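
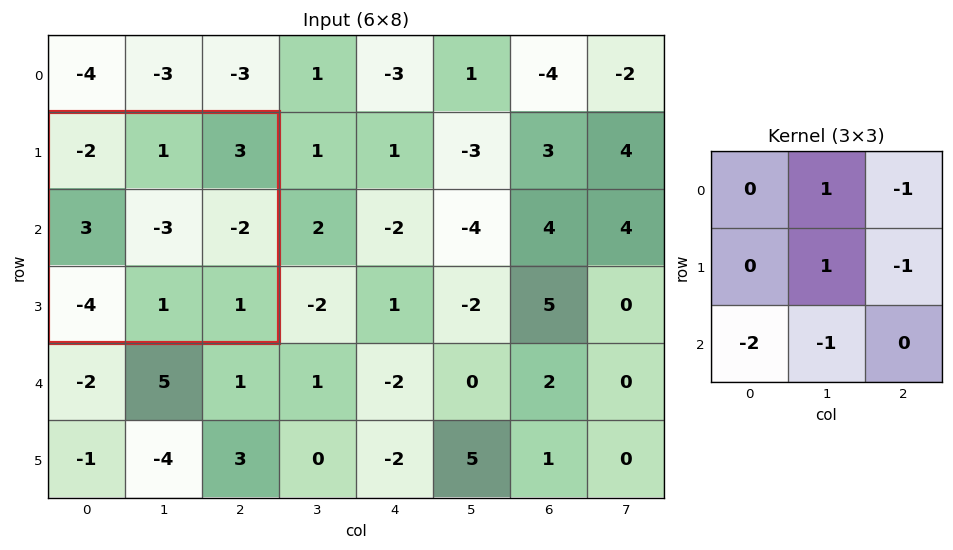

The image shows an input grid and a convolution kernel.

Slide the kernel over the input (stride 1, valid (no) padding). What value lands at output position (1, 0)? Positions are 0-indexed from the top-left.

The receptive field on the input at this output position is [-2 1 3 / 3 -3 -2 / -4 1 1]. Elementwise product with the kernel and sum: 1·1 + 3·-1 + -3·1 + -2·-1 + -4·-2 + 1·-1.

4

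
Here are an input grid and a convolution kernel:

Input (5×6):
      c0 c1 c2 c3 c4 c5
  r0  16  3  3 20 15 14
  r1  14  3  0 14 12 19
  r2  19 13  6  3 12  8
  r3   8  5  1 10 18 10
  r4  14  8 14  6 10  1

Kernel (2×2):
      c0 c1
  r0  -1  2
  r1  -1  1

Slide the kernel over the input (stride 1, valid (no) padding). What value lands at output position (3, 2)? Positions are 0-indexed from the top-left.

11

The receptive field on the input at this output position is [1 10 / 14 6]. Elementwise product with the kernel and sum: 1·-1 + 10·2 + 14·-1 + 6·1.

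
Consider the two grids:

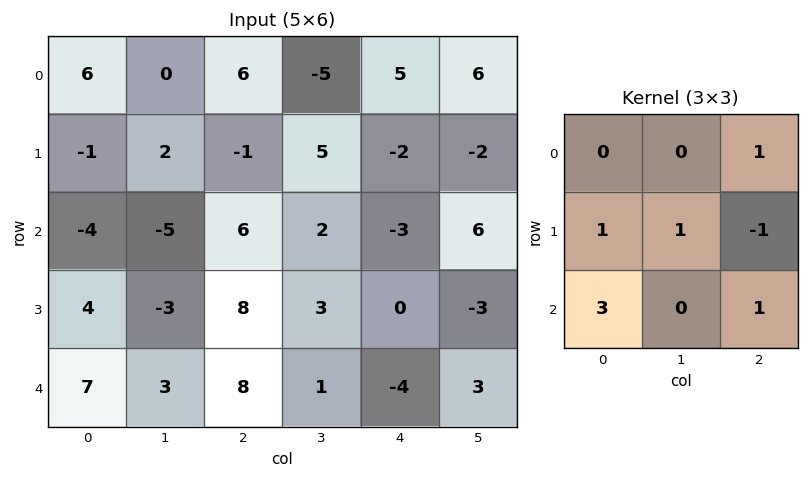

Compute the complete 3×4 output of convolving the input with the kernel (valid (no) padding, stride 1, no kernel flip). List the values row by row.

Output[0,0]: The receptive field on the input at this output position is [6 0 6 / -1 2 -1 / -4 -5 6]. Elementwise product with the kernel and sum: 6·1 + -1·1 + 2·1 + -1·-1 + -4·3 + 6·1.

2 -22 26 23
4 -2 33 -3
28 14 28 18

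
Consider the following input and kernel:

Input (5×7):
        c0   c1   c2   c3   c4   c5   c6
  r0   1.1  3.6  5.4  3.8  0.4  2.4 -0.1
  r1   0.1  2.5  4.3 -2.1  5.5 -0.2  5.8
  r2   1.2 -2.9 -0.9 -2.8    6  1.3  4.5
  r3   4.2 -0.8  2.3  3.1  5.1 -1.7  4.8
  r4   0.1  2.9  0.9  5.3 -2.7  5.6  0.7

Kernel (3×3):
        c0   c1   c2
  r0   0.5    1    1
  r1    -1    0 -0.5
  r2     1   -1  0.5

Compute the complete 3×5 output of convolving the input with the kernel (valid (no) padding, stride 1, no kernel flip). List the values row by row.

10.95 6.15 4.75 -1.25 1.05
12.25 6.2 5.2 3.55 9.3
-10.9 -1.25 -7.85 14.45 -6.65

Output[0,0]: The receptive field on the input at this output position is [1.1 3.6 5.4 / 0.1 2.5 4.3 / 1.2 -2.9 -0.9]. Elementwise product with the kernel and sum: 1.1·0.5 + 3.6·1 + 5.4·1 + 0.1·-1 + 4.3·-0.5 + 1.2·1 + -2.9·-1 + -0.9·0.5.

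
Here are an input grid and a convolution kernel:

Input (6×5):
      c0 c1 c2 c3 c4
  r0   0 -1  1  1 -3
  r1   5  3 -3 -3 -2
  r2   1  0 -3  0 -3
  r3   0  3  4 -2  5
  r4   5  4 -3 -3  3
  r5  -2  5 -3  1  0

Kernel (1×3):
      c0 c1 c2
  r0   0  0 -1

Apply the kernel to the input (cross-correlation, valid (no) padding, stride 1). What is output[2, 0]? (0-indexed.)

The receptive field on the input at this output position is [1 0 -3]. Elementwise product with the kernel and sum: -3·-1.

3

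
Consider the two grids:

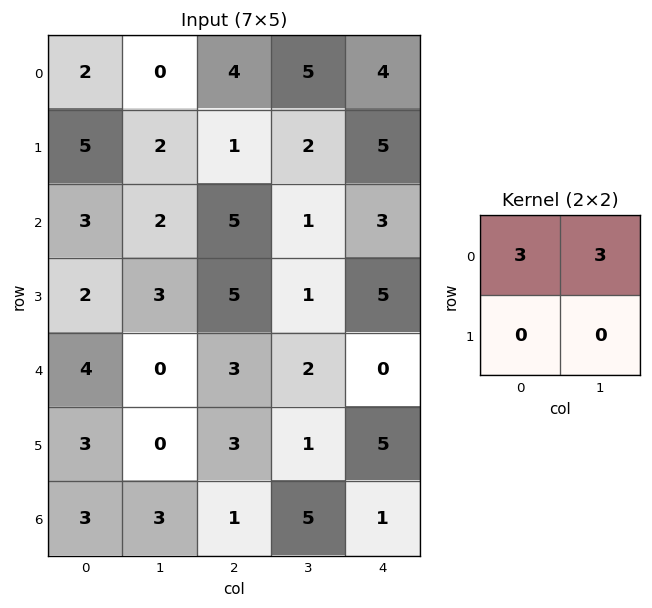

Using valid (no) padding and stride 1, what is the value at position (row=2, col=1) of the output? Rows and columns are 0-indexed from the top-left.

The receptive field on the input at this output position is [2 5 / 3 5]. Elementwise product with the kernel and sum: 2·3 + 5·3.

21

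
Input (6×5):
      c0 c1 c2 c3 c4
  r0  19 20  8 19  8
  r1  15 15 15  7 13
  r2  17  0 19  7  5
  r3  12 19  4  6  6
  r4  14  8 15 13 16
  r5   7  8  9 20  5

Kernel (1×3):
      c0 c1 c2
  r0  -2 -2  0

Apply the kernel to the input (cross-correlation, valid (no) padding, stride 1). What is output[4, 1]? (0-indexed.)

The receptive field on the input at this output position is [8 15 13]. Elementwise product with the kernel and sum: 8·-2 + 15·-2.

-46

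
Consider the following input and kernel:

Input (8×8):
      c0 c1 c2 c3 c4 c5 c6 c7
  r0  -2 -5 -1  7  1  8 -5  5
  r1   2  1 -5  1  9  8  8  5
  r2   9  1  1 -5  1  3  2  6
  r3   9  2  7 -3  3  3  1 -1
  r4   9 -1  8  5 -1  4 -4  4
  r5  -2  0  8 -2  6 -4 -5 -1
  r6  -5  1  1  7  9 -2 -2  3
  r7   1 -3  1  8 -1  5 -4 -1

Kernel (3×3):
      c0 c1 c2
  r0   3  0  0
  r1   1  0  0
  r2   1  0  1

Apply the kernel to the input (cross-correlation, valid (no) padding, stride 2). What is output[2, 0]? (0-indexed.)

21

The receptive field on the input at this output position is [9 -1 8 / -2 0 8 / -5 1 1]. Elementwise product with the kernel and sum: 9·3 + -2·1 + -5·1 + 1·1.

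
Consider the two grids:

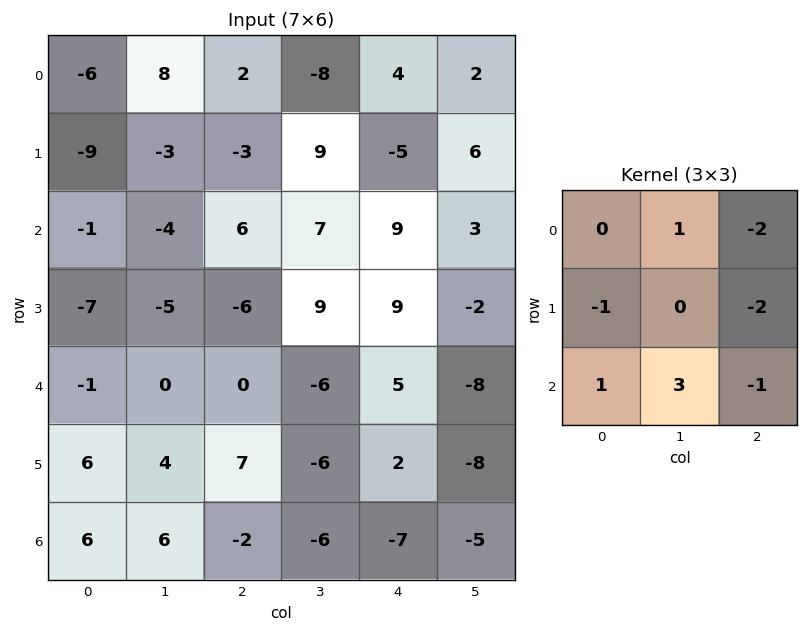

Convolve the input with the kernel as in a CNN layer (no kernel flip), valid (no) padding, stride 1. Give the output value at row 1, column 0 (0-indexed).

-24

The receptive field on the input at this output position is [-9 -3 -3 / -1 -4 6 / -7 -5 -6]. Elementwise product with the kernel and sum: -3·1 + -3·-2 + -1·-1 + 6·-2 + -7·1 + -5·3 + -6·-1.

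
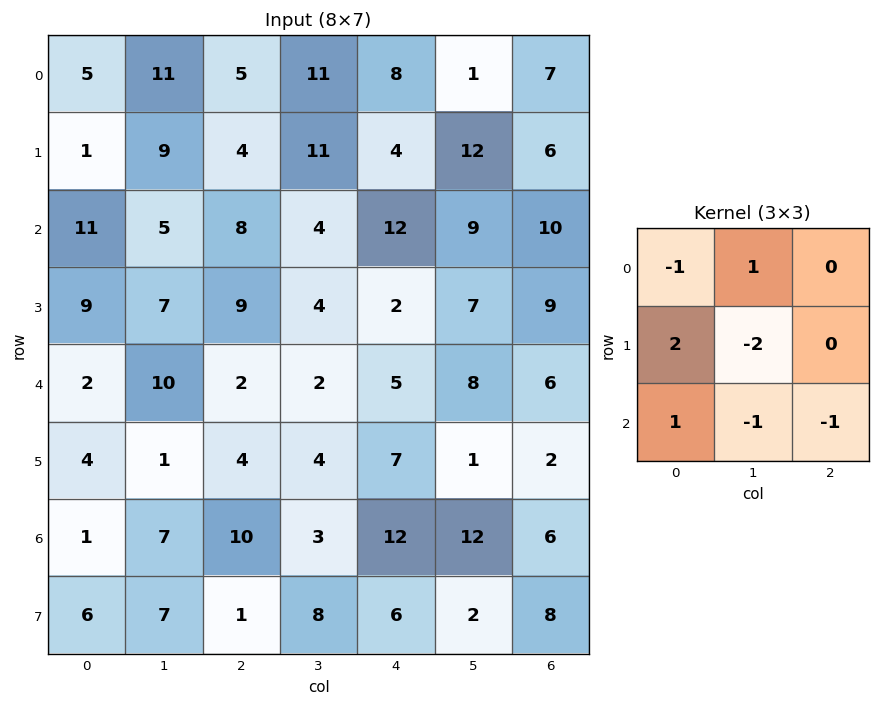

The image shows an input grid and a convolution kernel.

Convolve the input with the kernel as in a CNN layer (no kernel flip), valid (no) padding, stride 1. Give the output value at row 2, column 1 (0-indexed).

5

The receptive field on the input at this output position is [5 8 4 / 7 9 4 / 10 2 2]. Elementwise product with the kernel and sum: 5·-1 + 8·1 + 7·2 + 9·-2 + 10·1 + 2·-1 + 2·-1.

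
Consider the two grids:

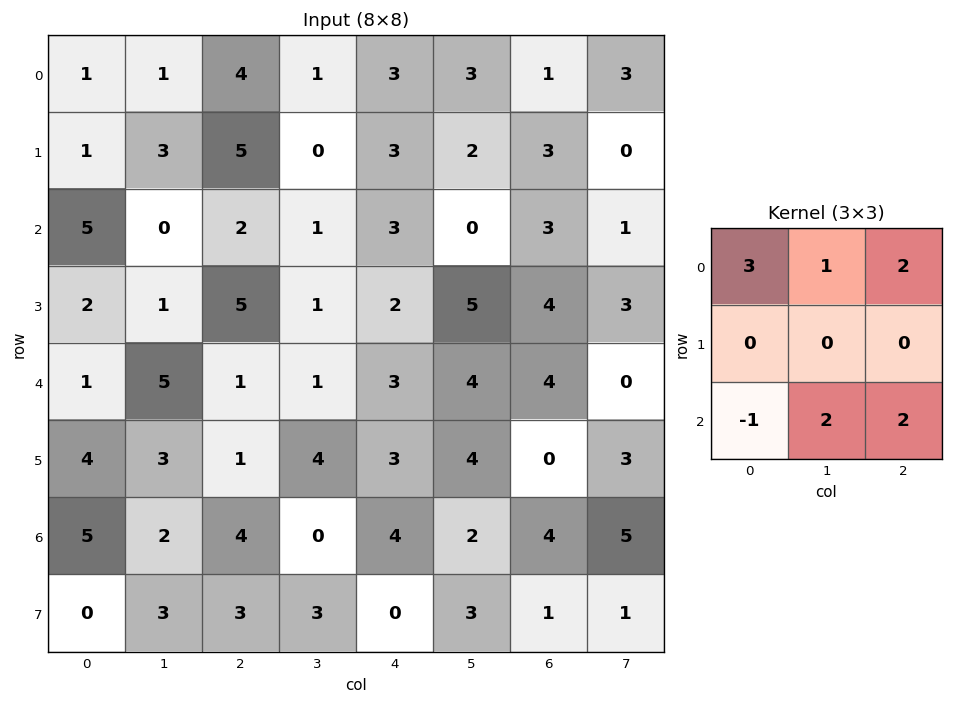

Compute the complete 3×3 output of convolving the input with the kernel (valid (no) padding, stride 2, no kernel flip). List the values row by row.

11 25 17
30 20 28
17 14 29

Output[0,0]: The receptive field on the input at this output position is [1 1 4 / 1 3 5 / 5 0 2]. Elementwise product with the kernel and sum: 1·3 + 1·1 + 4·2 + 5·-1 + 0·2 + 2·2.
Output[0,1]: The receptive field on the input at this output position is [4 1 3 / 5 0 3 / 2 1 3]. Elementwise product with the kernel and sum: 4·3 + 1·1 + 3·2 + 2·-1 + 1·2 + 3·2.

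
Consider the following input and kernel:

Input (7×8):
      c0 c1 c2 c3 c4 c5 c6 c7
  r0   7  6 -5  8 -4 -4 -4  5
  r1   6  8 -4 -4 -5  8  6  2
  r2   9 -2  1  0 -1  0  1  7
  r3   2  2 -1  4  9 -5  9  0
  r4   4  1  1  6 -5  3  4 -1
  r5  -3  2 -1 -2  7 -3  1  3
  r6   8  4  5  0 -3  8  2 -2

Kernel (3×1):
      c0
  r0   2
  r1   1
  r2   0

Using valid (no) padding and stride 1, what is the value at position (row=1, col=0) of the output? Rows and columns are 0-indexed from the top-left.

The receptive field on the input at this output position is [6 / 9 / 2]. Elementwise product with the kernel and sum: 6·2 + 9·1.

21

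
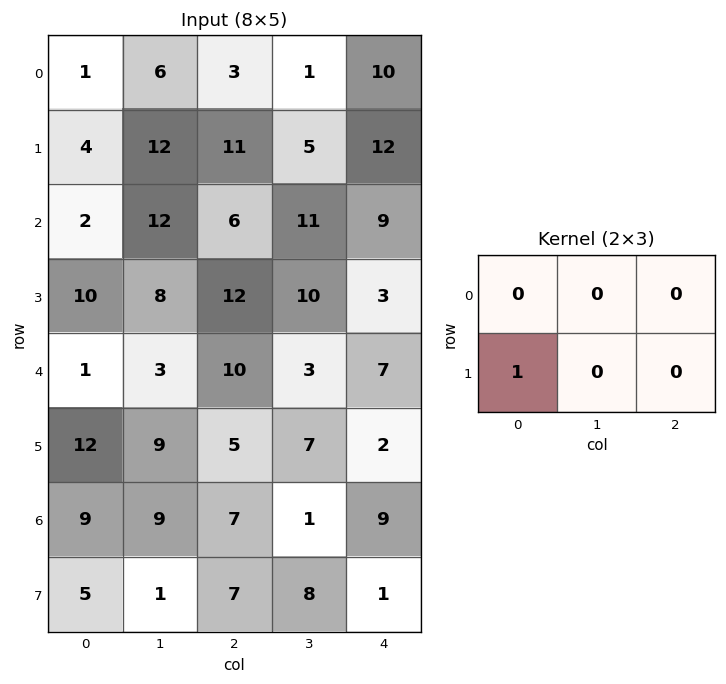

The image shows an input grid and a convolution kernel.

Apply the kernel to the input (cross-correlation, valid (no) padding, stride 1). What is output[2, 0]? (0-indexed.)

10

The receptive field on the input at this output position is [2 12 6 / 10 8 12]. Elementwise product with the kernel and sum: 10·1.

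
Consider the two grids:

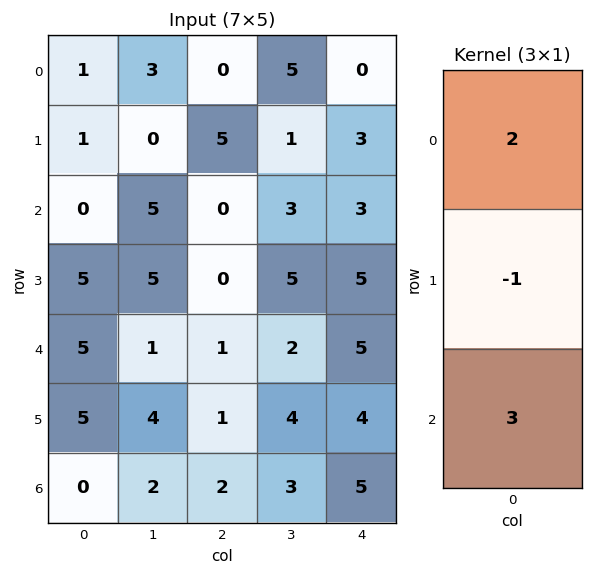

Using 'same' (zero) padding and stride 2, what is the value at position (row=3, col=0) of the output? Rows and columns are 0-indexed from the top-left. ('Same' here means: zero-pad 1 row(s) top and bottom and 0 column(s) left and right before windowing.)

The receptive field on the zero-padded input at this output position is [5 / 0 / 0]. Elementwise product with the kernel and sum: 5·2 + 0·-1 + 0·3.

10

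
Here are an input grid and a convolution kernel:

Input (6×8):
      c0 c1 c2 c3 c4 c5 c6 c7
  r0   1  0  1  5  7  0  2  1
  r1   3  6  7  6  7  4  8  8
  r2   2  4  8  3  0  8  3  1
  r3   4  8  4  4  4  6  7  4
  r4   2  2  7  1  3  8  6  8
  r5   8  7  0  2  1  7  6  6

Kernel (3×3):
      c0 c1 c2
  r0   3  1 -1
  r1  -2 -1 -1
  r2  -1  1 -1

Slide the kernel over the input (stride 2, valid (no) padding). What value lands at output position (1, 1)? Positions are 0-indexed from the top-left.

The receptive field on the input at this output position is [8 3 0 / 4 4 4 / 7 1 3]. Elementwise product with the kernel and sum: 8·3 + 3·1 + 0·-1 + 4·-2 + 4·-1 + 4·-1 + 7·-1 + 1·1 + 3·-1.

2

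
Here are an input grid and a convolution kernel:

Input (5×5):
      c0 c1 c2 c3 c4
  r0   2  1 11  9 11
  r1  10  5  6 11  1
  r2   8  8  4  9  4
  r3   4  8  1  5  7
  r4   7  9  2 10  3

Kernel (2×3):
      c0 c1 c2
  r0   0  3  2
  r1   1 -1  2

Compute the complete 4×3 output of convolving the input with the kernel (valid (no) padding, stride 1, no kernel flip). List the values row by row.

42 72 46
35 62 38
30 47 45
28 40 27

Output[0,0]: The receptive field on the input at this output position is [2 1 11 / 10 5 6]. Elementwise product with the kernel and sum: 1·3 + 11·2 + 10·1 + 5·-1 + 6·2.
Output[0,1]: The receptive field on the input at this output position is [1 11 9 / 5 6 11]. Elementwise product with the kernel and sum: 11·3 + 9·2 + 5·1 + 6·-1 + 11·2.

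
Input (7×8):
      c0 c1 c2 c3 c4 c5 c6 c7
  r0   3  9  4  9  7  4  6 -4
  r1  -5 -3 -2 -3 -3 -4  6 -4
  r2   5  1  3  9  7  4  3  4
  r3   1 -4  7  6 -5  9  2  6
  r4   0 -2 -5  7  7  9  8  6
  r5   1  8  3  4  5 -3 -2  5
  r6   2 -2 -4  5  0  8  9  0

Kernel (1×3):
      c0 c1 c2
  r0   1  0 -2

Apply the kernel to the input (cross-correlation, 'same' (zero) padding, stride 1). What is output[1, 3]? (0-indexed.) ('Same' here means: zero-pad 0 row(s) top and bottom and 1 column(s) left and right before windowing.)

4

The receptive field on the zero-padded input at this output position is [-2 -3 -3]. Elementwise product with the kernel and sum: -2·1 + -3·-2.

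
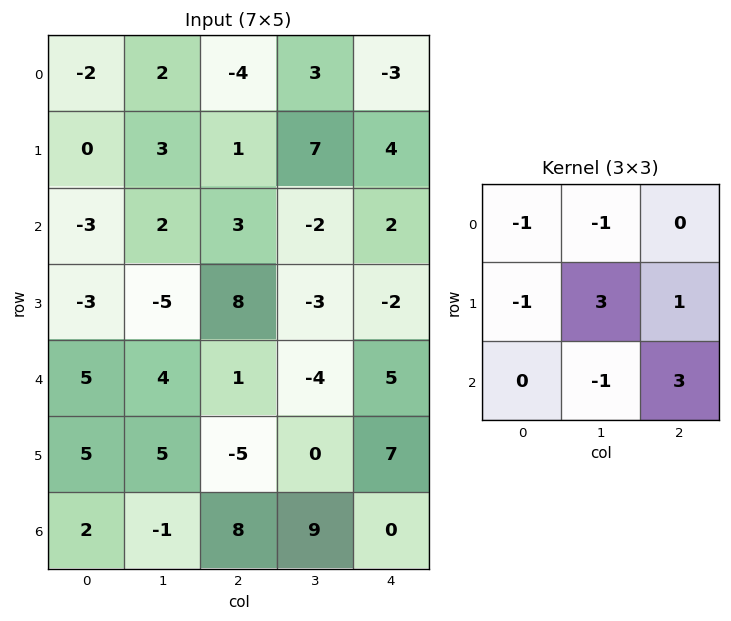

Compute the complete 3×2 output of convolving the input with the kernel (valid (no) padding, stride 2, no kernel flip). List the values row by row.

17 33
-4 -1
21 6

Output[0,0]: The receptive field on the input at this output position is [-2 2 -4 / 0 3 1 / -3 2 3]. Elementwise product with the kernel and sum: -2·-1 + 2·-1 + 0·-1 + 3·3 + 1·1 + 2·-1 + 3·3.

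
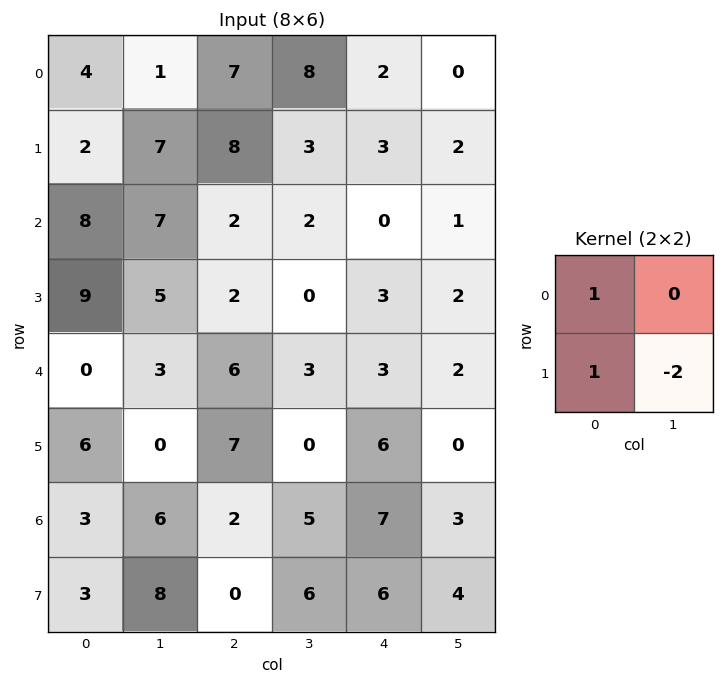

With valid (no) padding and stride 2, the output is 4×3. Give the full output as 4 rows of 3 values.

-8 9 1
7 4 -1
6 13 9
-10 -10 5

Output[0,0]: The receptive field on the input at this output position is [4 1 / 2 7]. Elementwise product with the kernel and sum: 4·1 + 2·1 + 7·-2.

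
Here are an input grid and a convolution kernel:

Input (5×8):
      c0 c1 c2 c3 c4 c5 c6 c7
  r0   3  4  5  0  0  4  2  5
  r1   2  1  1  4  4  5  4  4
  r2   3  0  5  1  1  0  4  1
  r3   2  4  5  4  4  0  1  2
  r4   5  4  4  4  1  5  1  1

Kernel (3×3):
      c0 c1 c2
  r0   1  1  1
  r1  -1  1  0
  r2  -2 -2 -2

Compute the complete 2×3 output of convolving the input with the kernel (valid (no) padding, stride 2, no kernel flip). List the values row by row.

Output[0,0]: The receptive field on the input at this output position is [3 4 5 / 2 1 1 / 3 0 5]. Elementwise product with the kernel and sum: 3·1 + 4·1 + 5·1 + 2·-1 + 1·1 + 3·-2 + 0·-2 + 5·-2.

-5 -6 -3
-16 -12 -13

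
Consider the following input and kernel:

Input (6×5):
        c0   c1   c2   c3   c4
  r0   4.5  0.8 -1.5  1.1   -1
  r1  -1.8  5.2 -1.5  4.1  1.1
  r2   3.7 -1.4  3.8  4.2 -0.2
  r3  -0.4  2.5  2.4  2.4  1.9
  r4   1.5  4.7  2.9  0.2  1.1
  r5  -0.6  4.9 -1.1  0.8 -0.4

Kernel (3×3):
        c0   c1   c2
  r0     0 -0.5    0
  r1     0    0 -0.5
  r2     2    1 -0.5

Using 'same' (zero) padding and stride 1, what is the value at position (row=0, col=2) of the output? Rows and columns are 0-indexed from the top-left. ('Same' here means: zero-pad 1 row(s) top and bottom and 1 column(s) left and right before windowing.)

6.3

The receptive field on the zero-padded input at this output position is [0 0 0 / 0.8 -1.5 1.1 / 5.2 -1.5 4.1]. Elementwise product with the kernel and sum: 0·-0.5 + 1.1·-0.5 + 5.2·2 + -1.5·1 + 4.1·-0.5.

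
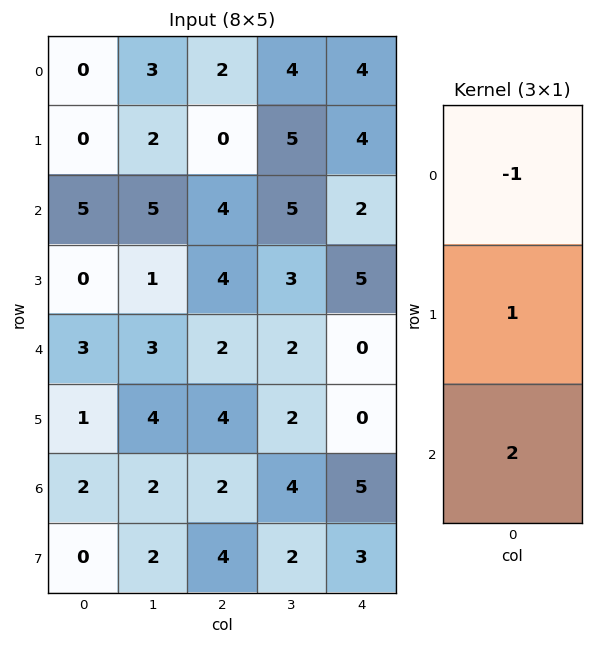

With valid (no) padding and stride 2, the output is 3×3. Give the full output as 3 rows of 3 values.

10 6 4
1 4 3
2 6 10

Output[0,0]: The receptive field on the input at this output position is [0 / 0 / 5]. Elementwise product with the kernel and sum: 0·-1 + 0·1 + 5·2.
Output[0,1]: The receptive field on the input at this output position is [2 / 0 / 4]. Elementwise product with the kernel and sum: 2·-1 + 0·1 + 4·2.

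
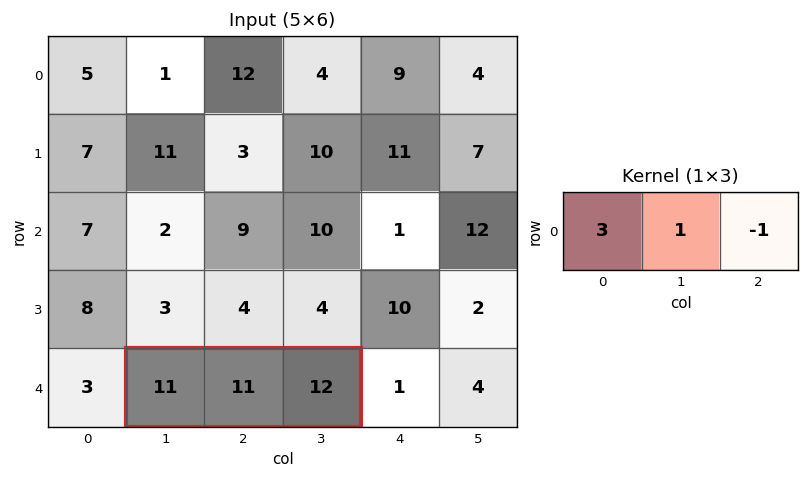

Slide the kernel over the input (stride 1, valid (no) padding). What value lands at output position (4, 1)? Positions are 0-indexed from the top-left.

32

The receptive field on the input at this output position is [11 11 12]. Elementwise product with the kernel and sum: 11·3 + 11·1 + 12·-1.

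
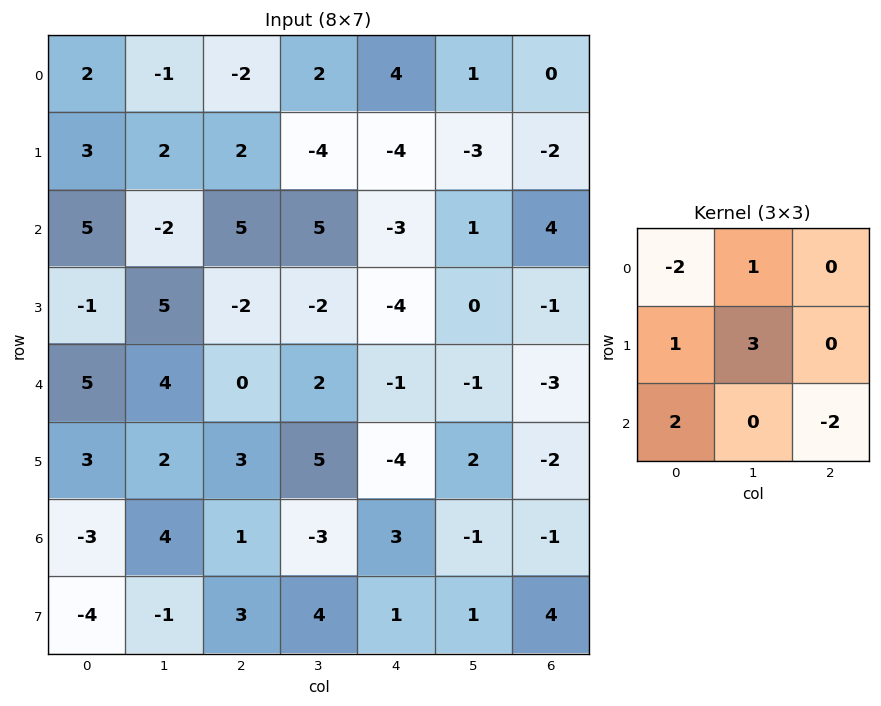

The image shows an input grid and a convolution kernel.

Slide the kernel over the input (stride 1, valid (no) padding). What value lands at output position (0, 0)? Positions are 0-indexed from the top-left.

The receptive field on the input at this output position is [2 -1 -2 / 3 2 2 / 5 -2 5]. Elementwise product with the kernel and sum: 2·-2 + -1·1 + 3·1 + 2·3 + 5·2 + 5·-2.

4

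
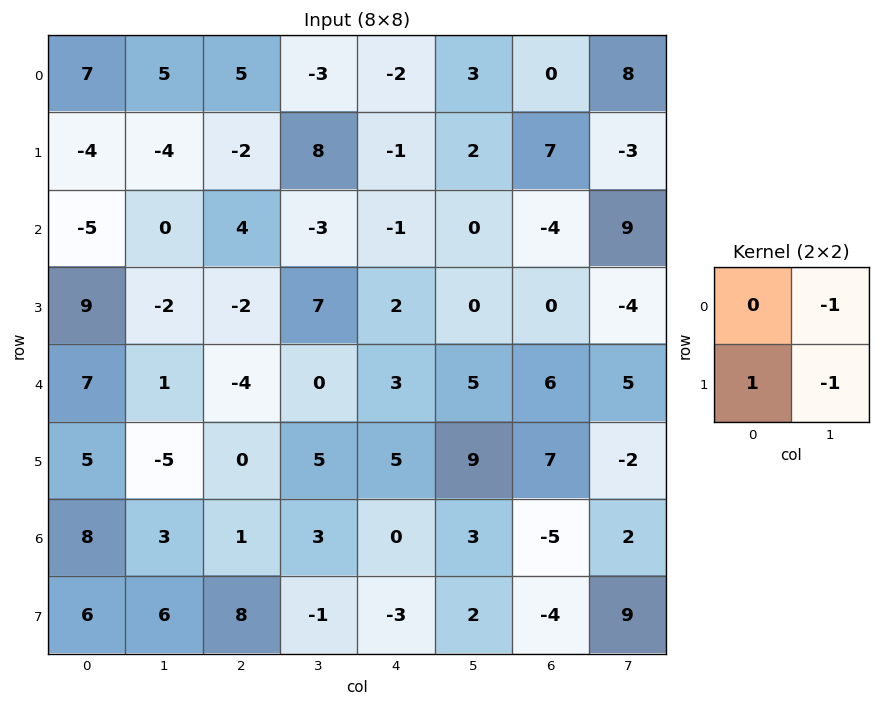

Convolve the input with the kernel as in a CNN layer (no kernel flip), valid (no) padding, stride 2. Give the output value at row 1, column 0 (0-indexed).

The receptive field on the input at this output position is [-5 0 / 9 -2]. Elementwise product with the kernel and sum: 0·-1 + 9·1 + -2·-1.

11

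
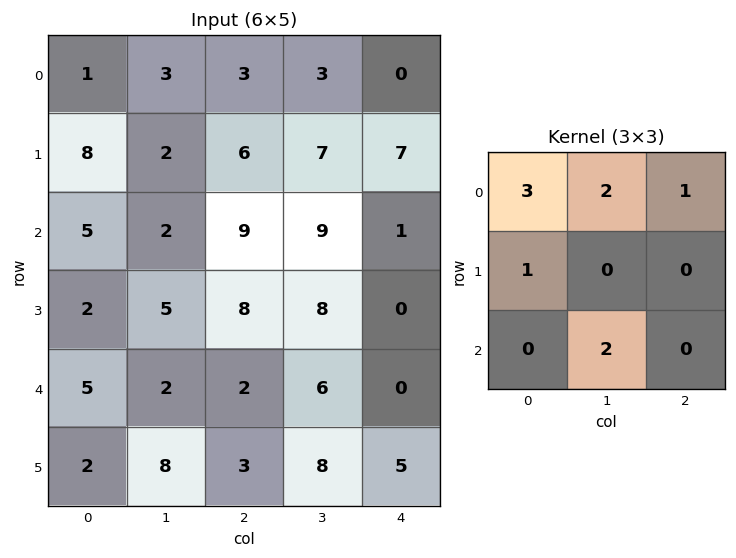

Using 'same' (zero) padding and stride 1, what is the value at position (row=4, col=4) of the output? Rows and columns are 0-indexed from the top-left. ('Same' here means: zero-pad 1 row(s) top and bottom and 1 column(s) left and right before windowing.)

40

The receptive field on the zero-padded input at this output position is [8 0 0 / 6 0 0 / 8 5 0]. Elementwise product with the kernel and sum: 8·3 + 0·2 + 0·1 + 6·1 + 5·2.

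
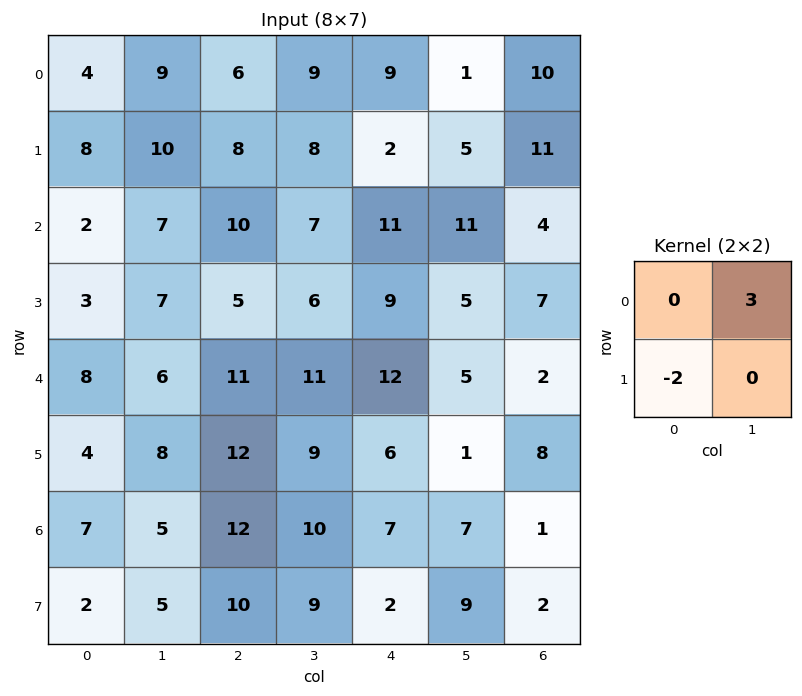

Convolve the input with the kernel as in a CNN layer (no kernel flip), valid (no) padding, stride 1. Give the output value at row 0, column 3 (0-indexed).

11

The receptive field on the input at this output position is [9 9 / 8 2]. Elementwise product with the kernel and sum: 9·3 + 8·-2.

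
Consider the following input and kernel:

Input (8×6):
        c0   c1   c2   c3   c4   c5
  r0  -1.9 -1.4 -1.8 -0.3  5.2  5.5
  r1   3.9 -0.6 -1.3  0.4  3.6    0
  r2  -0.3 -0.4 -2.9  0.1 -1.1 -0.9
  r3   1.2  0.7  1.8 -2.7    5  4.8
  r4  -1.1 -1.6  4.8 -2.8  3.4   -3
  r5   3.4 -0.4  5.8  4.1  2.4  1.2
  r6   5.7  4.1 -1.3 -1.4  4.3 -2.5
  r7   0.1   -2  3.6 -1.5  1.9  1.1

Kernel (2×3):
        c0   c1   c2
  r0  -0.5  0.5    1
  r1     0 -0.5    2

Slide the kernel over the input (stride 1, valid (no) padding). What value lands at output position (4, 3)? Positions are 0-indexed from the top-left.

The receptive field on the input at this output position is [-2.8 3.4 -3 / 4.1 2.4 1.2]. Elementwise product with the kernel and sum: -2.8·-0.5 + 3.4·0.5 + -3·1 + 2.4·-0.5 + 1.2·2.

1.3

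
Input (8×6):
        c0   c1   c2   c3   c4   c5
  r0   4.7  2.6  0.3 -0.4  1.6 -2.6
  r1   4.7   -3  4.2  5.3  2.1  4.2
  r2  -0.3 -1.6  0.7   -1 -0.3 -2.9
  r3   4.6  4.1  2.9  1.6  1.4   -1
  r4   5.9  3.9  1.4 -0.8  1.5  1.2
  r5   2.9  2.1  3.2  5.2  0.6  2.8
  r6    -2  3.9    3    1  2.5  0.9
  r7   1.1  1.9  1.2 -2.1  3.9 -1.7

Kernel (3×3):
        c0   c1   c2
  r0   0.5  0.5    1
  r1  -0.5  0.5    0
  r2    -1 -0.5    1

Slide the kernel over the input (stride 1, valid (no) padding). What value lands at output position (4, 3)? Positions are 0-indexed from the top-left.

-2.1

The receptive field on the input at this output position is [-0.8 1.5 1.2 / 5.2 0.6 2.8 / 1 2.5 0.9]. Elementwise product with the kernel and sum: -0.8·0.5 + 1.5·0.5 + 1.2·1 + 5.2·-0.5 + 0.6·0.5 + 1·-1 + 2.5·-0.5 + 0.9·1.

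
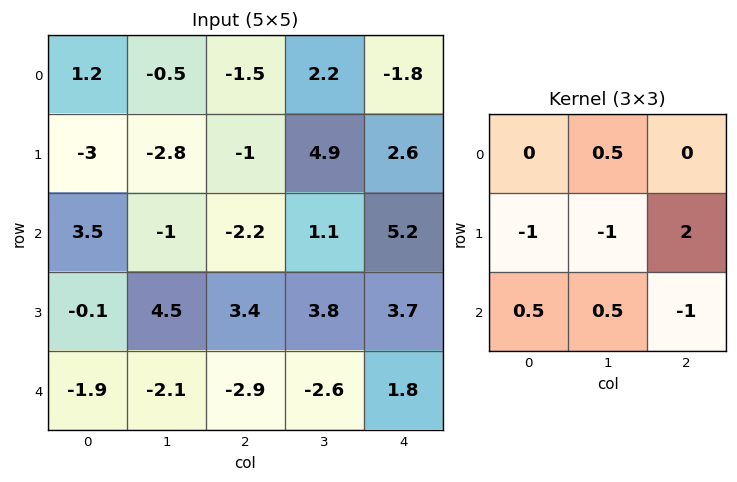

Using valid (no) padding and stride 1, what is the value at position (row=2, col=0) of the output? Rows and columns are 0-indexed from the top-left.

2.8

The receptive field on the input at this output position is [3.5 -1 -2.2 / -0.1 4.5 3.4 / -1.9 -2.1 -2.9]. Elementwise product with the kernel and sum: -1·0.5 + -0.1·-1 + 4.5·-1 + 3.4·2 + -1.9·0.5 + -2.1·0.5 + -2.9·-1.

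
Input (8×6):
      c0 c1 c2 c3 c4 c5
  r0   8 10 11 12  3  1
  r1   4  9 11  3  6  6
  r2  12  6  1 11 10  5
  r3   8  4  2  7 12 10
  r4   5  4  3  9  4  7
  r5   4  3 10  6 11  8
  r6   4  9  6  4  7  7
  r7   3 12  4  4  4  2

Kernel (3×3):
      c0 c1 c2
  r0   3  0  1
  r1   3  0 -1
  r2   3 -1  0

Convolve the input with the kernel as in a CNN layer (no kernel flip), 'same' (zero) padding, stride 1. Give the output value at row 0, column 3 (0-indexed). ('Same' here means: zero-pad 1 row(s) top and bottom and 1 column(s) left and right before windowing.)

60

The receptive field on the zero-padded input at this output position is [0 0 0 / 11 12 3 / 11 3 6]. Elementwise product with the kernel and sum: 0·3 + 0·1 + 11·3 + 3·-1 + 11·3 + 3·-1.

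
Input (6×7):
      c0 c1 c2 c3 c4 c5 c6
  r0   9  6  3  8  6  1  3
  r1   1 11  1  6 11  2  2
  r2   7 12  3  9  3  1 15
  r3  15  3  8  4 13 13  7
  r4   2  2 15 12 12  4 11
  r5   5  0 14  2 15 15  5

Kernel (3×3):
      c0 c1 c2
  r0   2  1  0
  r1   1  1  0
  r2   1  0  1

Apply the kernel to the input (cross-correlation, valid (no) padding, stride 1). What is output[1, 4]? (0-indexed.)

The receptive field on the input at this output position is [11 2 2 / 3 1 15 / 13 13 7]. Elementwise product with the kernel and sum: 11·2 + 2·1 + 3·1 + 1·1 + 13·1 + 7·1.

48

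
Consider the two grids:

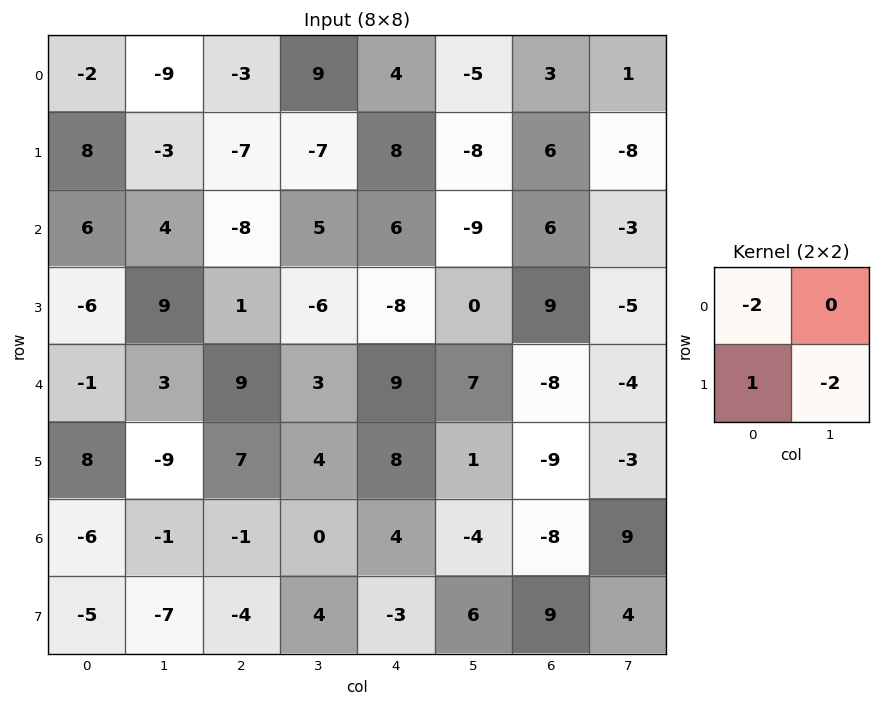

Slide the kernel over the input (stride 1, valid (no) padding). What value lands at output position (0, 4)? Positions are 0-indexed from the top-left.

The receptive field on the input at this output position is [4 -5 / 8 -8]. Elementwise product with the kernel and sum: 4·-2 + 8·1 + -8·-2.

16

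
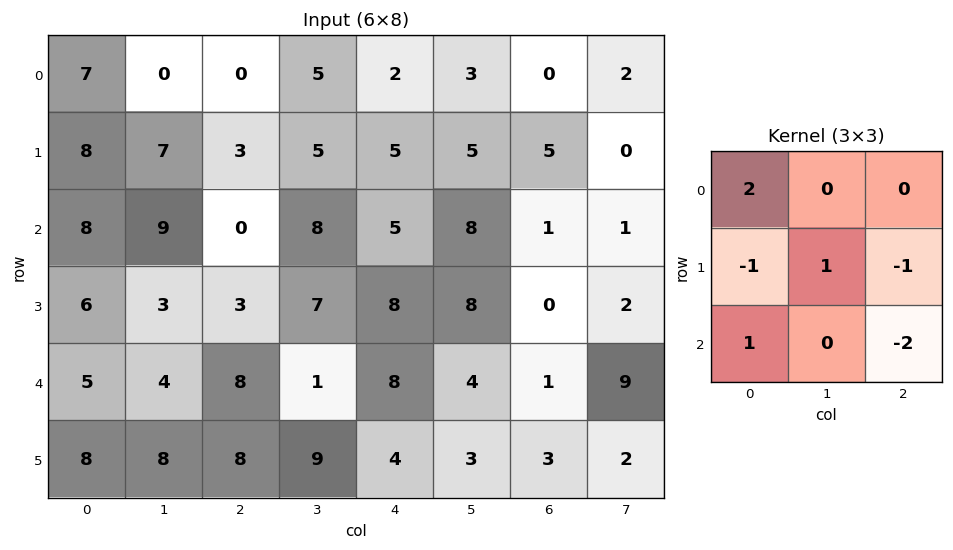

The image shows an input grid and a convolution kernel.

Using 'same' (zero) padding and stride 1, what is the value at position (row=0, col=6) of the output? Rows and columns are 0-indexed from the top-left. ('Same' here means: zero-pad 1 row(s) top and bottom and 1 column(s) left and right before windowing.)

0

The receptive field on the zero-padded input at this output position is [0 0 0 / 3 0 2 / 5 5 0]. Elementwise product with the kernel and sum: 0·2 + 3·-1 + 0·1 + 2·-1 + 5·1 + 0·-2.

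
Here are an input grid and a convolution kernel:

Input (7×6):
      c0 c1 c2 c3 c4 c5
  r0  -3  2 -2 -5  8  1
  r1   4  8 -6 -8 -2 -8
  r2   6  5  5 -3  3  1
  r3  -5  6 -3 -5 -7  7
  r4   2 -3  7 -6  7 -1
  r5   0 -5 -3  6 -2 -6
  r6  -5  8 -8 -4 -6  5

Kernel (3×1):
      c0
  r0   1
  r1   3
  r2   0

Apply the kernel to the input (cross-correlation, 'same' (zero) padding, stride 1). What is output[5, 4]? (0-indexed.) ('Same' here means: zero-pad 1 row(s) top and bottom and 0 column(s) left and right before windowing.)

1

The receptive field on the zero-padded input at this output position is [7 / -2 / -6]. Elementwise product with the kernel and sum: 7·1 + -2·3.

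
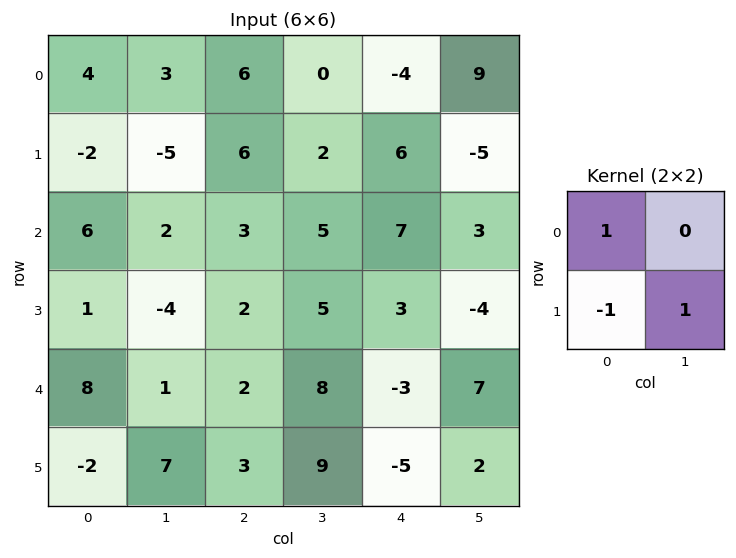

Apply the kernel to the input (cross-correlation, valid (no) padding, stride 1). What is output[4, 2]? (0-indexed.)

8

The receptive field on the input at this output position is [2 8 / 3 9]. Elementwise product with the kernel and sum: 2·1 + 3·-1 + 9·1.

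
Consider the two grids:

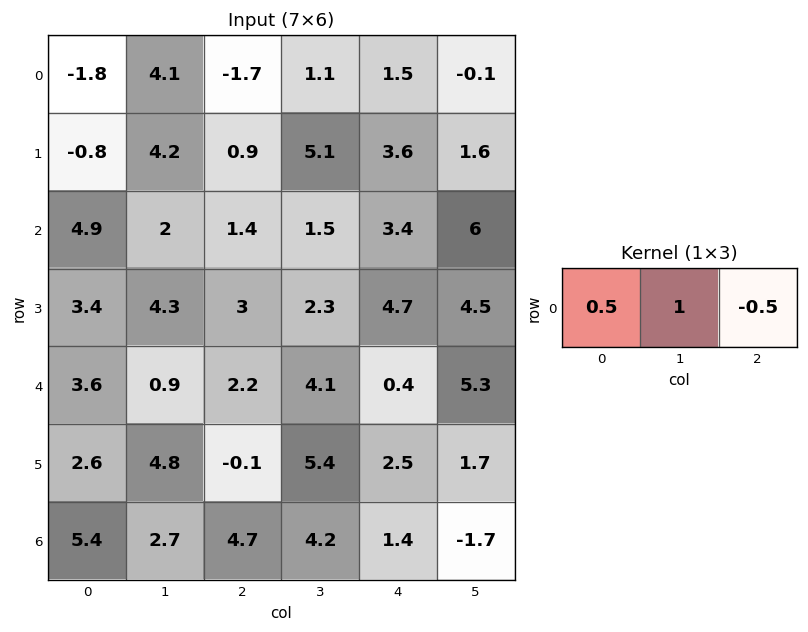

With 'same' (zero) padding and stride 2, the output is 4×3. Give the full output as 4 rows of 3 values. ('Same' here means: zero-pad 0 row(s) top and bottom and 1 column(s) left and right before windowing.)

Output[0,0]: The receptive field on the zero-padded input at this output position is [0 -1.8 4.1]. Elementwise product with the kernel and sum: 0·0.5 + -1.8·1 + 4.1·-0.5.
Output[0,1]: The receptive field on the zero-padded input at this output position is [4.1 -1.7 1.1]. Elementwise product with the kernel and sum: 4.1·0.5 + -1.7·1 + 1.1·-0.5.

-3.85 -0.2 2.1
3.9 1.65 1.15
3.15 0.6 -0.2
4.05 3.95 4.35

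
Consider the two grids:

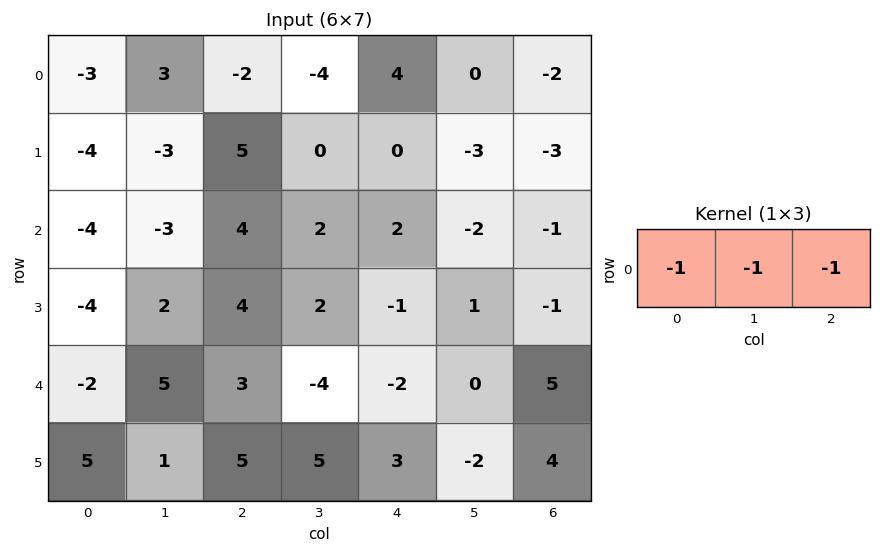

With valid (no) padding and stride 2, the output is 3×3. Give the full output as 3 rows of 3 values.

Output[0,0]: The receptive field on the input at this output position is [-3 3 -2]. Elementwise product with the kernel and sum: -3·-1 + 3·-1 + -2·-1.
Output[0,1]: The receptive field on the input at this output position is [-2 -4 4]. Elementwise product with the kernel and sum: -2·-1 + -4·-1 + 4·-1.

2 2 -2
3 -8 1
-6 3 -3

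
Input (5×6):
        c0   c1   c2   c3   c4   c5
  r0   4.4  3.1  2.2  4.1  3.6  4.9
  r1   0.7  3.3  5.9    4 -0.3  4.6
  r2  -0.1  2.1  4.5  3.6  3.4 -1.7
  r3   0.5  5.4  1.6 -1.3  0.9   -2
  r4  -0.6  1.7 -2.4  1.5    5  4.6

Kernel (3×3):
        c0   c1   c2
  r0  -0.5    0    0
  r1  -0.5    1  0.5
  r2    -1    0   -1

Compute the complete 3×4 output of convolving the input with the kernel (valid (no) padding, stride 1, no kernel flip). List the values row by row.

Output[0,0]: The receptive field on the input at this output position is [4.4 3.1 2.2 / 0.7 3.3 5.9 / -0.1 2.1 4.5]. Elementwise product with the kernel and sum: 4.4·-0.5 + 0.7·-0.5 + 3.3·1 + 5.9·0.5 + -0.1·-1 + 4.5·-1.
Output[0,1]: The receptive field on the input at this output position is [3.1 2.2 4.1 / 3.3 5.9 4 / 2.1 4.5 3.6]. Elementwise product with the kernel and sum: 3.1·-0.5 + 3.3·-0.5 + 5.9·1 + 4·0.5 + 2.1·-1 + 3.6·-1.

-0.7 -1 -8.1 -3.95
1.95 -0.5 -2.4 2.05
9 -6 -6.5 -7.35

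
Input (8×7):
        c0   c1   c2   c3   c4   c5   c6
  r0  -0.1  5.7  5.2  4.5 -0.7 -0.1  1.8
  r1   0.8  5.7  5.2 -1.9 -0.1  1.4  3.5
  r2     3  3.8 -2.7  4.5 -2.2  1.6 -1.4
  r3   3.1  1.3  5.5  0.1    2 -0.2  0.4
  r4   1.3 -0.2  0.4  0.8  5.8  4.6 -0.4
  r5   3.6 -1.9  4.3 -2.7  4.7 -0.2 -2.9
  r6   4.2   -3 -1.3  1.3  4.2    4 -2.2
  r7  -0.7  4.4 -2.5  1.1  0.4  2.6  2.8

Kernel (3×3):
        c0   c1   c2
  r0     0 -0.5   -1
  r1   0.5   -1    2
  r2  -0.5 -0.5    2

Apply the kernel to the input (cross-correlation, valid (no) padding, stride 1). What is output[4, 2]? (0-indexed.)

The receptive field on the input at this output position is [0.4 0.8 5.8 / 4.3 -2.7 4.7 / -1.3 1.3 4.2]. Elementwise product with the kernel and sum: 0.8·-0.5 + 5.8·-1 + 4.3·0.5 + -2.7·-1 + 4.7·2 + -1.3·-0.5 + 1.3·-0.5 + 4.2·2.

16.45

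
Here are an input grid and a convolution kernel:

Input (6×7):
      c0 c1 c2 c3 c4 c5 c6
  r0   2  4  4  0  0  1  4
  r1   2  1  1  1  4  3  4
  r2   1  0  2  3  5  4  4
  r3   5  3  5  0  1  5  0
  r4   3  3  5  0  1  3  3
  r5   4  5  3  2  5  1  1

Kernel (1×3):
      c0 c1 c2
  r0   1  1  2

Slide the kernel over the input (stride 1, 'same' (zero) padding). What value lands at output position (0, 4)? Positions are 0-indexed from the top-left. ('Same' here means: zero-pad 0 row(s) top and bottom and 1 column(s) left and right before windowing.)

2

The receptive field on the zero-padded input at this output position is [0 0 1]. Elementwise product with the kernel and sum: 0·1 + 0·1 + 1·2.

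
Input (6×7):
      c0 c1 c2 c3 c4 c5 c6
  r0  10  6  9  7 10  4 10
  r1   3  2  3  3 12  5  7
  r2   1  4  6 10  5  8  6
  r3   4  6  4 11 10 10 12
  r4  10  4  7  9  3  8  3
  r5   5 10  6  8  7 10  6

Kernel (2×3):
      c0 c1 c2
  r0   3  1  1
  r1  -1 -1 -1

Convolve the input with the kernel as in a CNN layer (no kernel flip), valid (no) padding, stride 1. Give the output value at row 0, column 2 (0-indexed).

The receptive field on the input at this output position is [9 7 10 / 3 3 12]. Elementwise product with the kernel and sum: 9·3 + 7·1 + 10·1 + 3·-1 + 3·-1 + 12·-1.

26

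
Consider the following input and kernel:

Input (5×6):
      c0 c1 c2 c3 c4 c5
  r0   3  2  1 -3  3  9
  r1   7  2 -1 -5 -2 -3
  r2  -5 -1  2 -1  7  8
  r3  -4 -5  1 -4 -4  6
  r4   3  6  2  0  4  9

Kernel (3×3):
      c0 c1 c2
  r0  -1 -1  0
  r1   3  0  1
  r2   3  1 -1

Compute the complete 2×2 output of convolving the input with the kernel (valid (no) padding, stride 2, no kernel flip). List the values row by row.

Output[0,0]: The receptive field on the input at this output position is [3 2 1 / 7 2 -1 / -5 -1 2]. Elementwise product with the kernel and sum: 3·-1 + 2·-1 + 7·3 + -1·1 + -5·3 + -1·1 + 2·-1.
Output[0,1]: The receptive field on the input at this output position is [1 -3 3 / -1 -5 -2 / 2 -1 7]. Elementwise product with the kernel and sum: 1·-1 + -3·-1 + -1·3 + -2·1 + 2·3 + -1·1 + 7·-1.

-3 -5
8 0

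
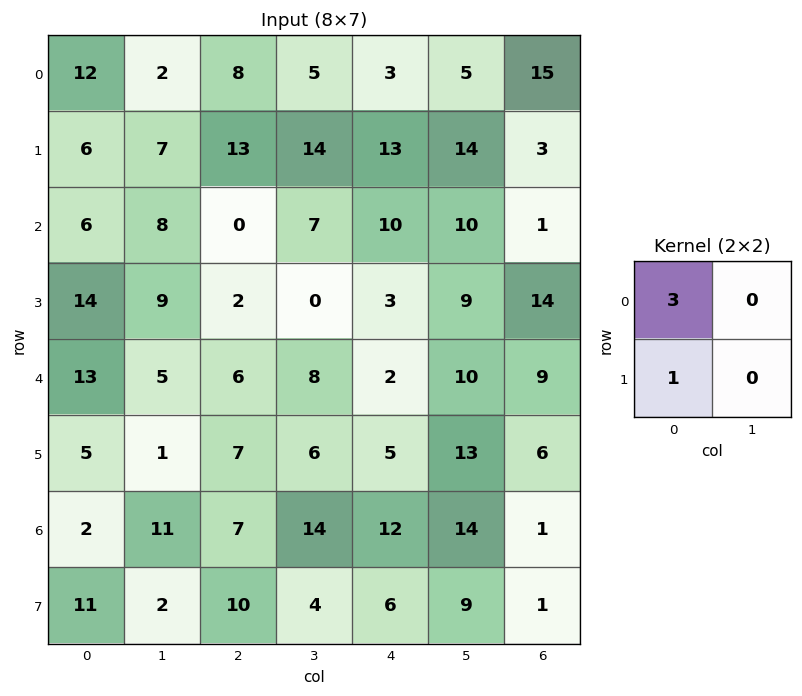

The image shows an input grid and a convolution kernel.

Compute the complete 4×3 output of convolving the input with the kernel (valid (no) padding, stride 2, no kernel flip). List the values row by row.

Output[0,0]: The receptive field on the input at this output position is [12 2 / 6 7]. Elementwise product with the kernel and sum: 12·3 + 6·1.

42 37 22
32 2 33
44 25 11
17 31 42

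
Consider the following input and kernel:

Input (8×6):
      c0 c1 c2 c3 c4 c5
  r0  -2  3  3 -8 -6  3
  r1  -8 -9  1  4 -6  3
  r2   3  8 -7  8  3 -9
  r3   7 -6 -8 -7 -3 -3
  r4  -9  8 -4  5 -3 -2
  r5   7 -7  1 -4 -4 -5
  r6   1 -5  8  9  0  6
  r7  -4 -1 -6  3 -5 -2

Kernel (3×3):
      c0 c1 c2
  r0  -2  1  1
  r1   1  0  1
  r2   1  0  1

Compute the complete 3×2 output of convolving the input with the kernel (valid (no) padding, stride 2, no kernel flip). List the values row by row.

Output[0,0]: The receptive field on the input at this output position is [-2 3 3 / -8 -9 1 / 3 8 -7]. Elementwise product with the kernel and sum: -2·-2 + 3·1 + 3·1 + -8·1 + 1·1 + 3·1 + -7·1.

-1 -29
-19 7
39 15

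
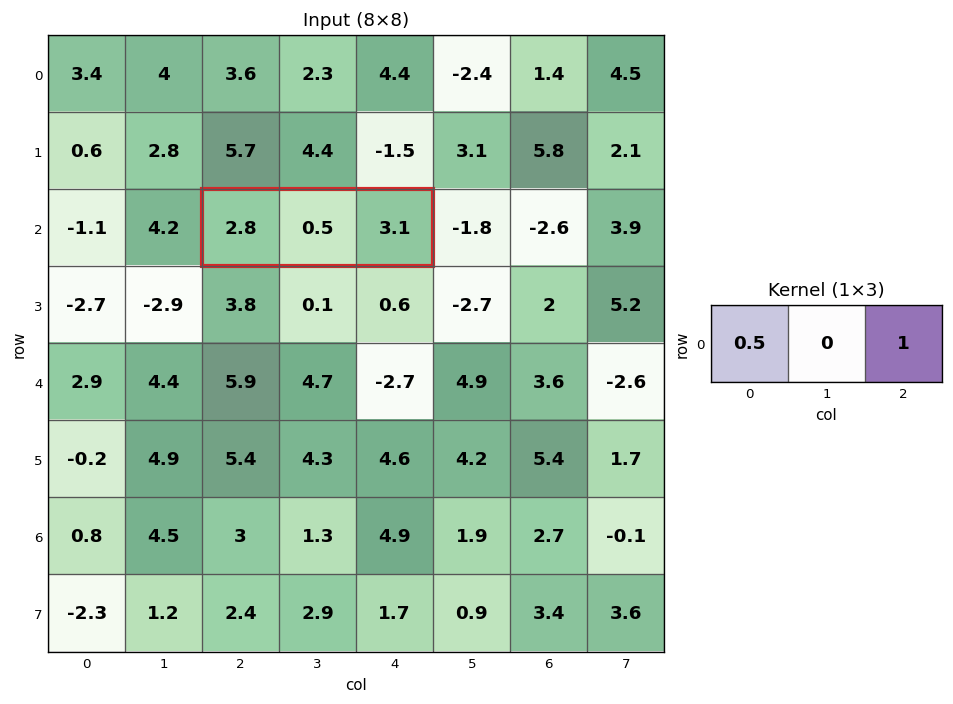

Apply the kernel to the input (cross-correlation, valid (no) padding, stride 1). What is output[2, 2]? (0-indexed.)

4.5

The receptive field on the input at this output position is [2.8 0.5 3.1]. Elementwise product with the kernel and sum: 2.8·0.5 + 3.1·1.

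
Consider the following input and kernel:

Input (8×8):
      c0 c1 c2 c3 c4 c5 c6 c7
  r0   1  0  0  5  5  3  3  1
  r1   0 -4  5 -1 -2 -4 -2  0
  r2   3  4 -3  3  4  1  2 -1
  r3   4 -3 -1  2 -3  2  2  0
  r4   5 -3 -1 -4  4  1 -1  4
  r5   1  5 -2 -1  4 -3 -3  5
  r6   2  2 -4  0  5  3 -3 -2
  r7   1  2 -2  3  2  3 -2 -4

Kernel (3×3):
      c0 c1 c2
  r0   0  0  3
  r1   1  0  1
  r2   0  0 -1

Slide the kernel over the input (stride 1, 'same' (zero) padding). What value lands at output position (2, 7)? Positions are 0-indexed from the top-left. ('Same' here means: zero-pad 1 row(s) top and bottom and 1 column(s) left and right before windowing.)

The receptive field on the zero-padded input at this output position is [-2 0 0 / 2 -1 0 / 2 0 0]. Elementwise product with the kernel and sum: 0·3 + 2·1 + 0·1 + 0·-1.

2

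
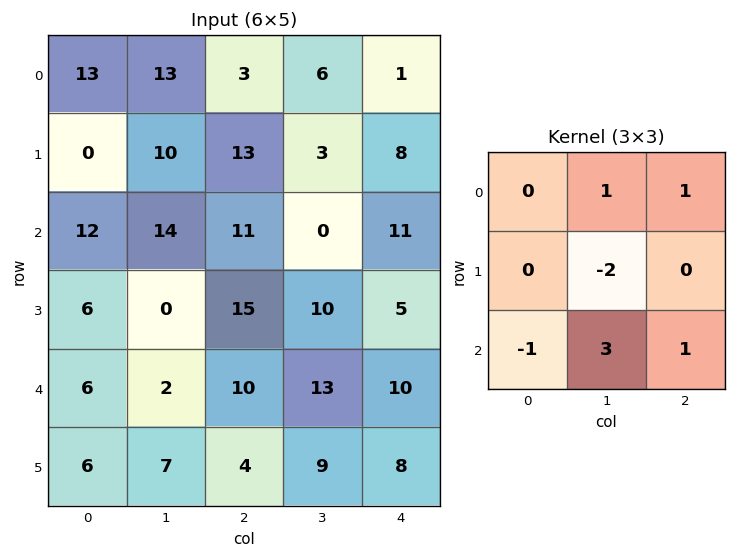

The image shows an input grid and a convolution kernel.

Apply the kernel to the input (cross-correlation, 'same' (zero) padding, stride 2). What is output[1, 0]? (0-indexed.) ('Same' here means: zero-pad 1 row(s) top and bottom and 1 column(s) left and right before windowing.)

The receptive field on the zero-padded input at this output position is [0 0 10 / 0 12 14 / 0 6 0]. Elementwise product with the kernel and sum: 0·1 + 10·1 + 12·-2 + 0·-1 + 6·3 + 0·1.

4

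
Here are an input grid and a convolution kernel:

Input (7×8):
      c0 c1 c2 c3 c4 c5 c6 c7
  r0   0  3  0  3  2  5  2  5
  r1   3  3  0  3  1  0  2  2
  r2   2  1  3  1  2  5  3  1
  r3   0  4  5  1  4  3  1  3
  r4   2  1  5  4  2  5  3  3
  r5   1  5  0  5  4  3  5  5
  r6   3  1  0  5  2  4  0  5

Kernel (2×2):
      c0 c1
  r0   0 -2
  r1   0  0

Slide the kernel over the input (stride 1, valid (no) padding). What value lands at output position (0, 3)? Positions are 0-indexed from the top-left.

-4

The receptive field on the input at this output position is [3 2 / 3 1]. Elementwise product with the kernel and sum: 2·-2.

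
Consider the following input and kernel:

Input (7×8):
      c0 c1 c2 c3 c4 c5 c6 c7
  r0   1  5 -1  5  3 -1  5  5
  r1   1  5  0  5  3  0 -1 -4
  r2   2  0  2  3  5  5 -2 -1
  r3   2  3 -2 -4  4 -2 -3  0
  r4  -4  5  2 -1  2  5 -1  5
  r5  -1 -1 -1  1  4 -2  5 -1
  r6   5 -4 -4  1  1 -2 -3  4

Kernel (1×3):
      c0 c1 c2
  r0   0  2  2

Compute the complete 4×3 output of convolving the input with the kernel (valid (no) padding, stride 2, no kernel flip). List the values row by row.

Output[0,0]: The receptive field on the input at this output position is [1 5 -1]. Elementwise product with the kernel and sum: 5·2 + -1·2.

8 16 8
4 16 6
14 2 8
-16 4 -10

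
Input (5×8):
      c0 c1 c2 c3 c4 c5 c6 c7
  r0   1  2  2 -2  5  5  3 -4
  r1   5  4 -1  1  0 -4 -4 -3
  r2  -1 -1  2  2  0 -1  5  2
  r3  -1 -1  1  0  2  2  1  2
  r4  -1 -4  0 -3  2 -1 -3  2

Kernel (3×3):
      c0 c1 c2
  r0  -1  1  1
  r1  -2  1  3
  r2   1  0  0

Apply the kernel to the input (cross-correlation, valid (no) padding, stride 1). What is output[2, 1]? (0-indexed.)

4

The receptive field on the input at this output position is [-1 2 2 / -1 1 0 / -4 0 -3]. Elementwise product with the kernel and sum: -1·-1 + 2·1 + 2·1 + -1·-2 + 1·1 + 0·3 + -4·1.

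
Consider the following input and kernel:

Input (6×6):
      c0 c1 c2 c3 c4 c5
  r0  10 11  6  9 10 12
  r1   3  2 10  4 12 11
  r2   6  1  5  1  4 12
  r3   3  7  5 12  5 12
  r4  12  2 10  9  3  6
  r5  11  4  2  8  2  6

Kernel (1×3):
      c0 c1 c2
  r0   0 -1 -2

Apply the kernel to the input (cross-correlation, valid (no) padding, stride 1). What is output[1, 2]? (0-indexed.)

-28

The receptive field on the input at this output position is [10 4 12]. Elementwise product with the kernel and sum: 4·-1 + 12·-2.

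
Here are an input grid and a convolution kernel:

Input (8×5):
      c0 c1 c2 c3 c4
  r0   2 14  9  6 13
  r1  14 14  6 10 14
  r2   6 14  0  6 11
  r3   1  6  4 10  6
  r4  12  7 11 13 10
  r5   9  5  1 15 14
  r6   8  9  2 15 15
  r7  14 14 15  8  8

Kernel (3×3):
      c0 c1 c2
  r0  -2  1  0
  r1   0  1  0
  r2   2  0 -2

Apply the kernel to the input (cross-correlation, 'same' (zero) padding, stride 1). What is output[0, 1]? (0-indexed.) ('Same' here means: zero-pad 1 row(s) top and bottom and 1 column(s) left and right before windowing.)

30

The receptive field on the zero-padded input at this output position is [0 0 0 / 2 14 9 / 14 14 6]. Elementwise product with the kernel and sum: 0·-2 + 0·1 + 14·1 + 14·2 + 6·-2.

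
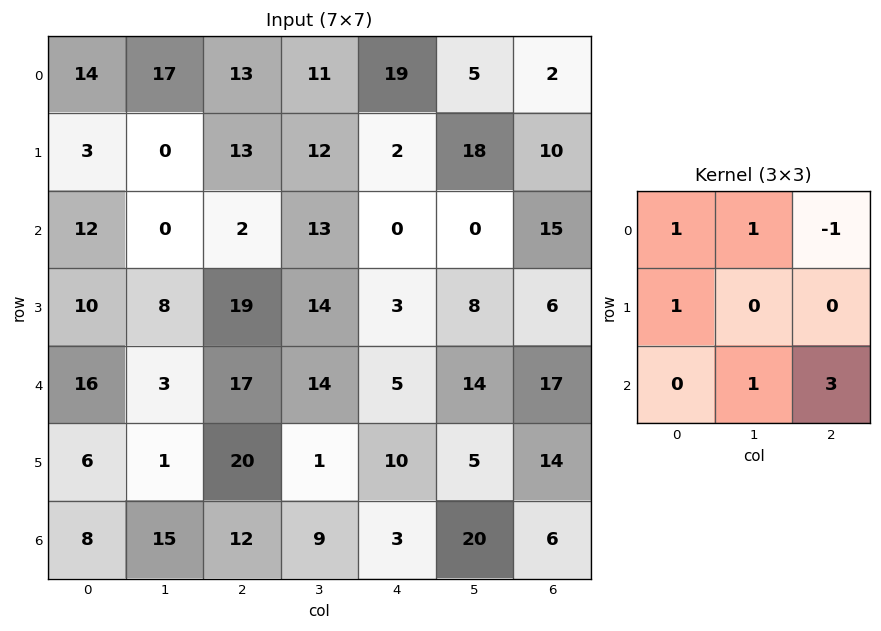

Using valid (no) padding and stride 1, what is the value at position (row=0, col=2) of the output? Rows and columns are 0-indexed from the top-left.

The receptive field on the input at this output position is [13 11 19 / 13 12 2 / 2 13 0]. Elementwise product with the kernel and sum: 13·1 + 11·1 + 19·-1 + 13·1 + 13·1 + 0·3.

31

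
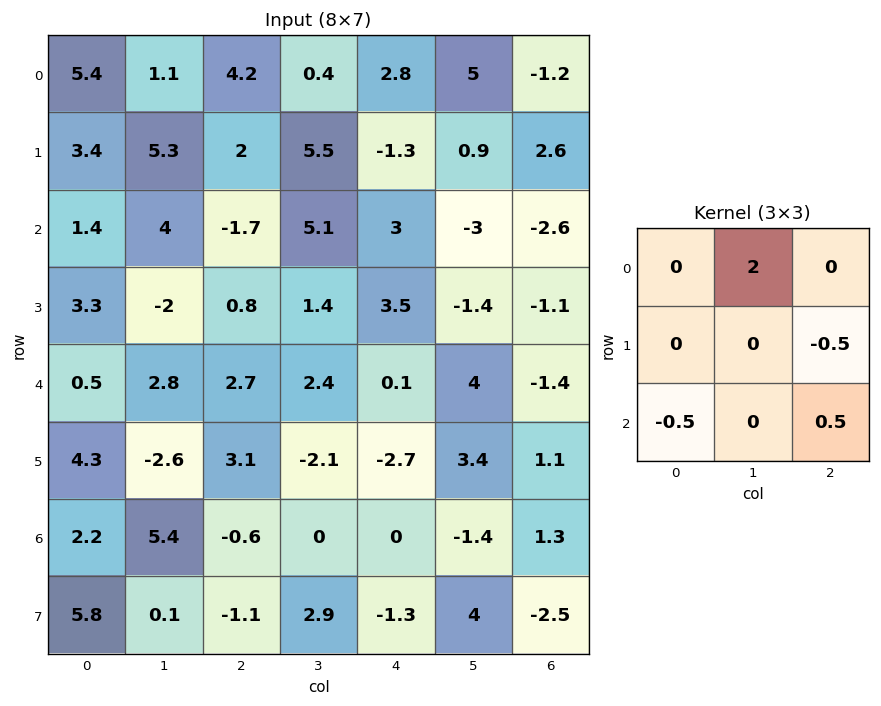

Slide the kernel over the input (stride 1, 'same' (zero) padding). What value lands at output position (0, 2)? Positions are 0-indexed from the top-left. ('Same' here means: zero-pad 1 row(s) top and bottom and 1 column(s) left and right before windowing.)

-0.1

The receptive field on the zero-padded input at this output position is [0 0 0 / 1.1 4.2 0.4 / 5.3 2 5.5]. Elementwise product with the kernel and sum: 0·2 + 0.4·-0.5 + 5.3·-0.5 + 5.5·0.5.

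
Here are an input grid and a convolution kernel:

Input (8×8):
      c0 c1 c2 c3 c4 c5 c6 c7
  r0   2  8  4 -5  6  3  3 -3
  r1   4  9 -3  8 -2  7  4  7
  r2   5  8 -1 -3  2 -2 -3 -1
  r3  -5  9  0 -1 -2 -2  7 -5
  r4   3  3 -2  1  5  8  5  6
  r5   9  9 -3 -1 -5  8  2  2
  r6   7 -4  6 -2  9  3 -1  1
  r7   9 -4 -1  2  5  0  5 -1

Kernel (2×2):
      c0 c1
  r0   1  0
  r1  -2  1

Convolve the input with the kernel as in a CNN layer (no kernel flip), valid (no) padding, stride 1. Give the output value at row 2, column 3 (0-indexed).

The receptive field on the input at this output position is [-3 2 / -1 -2]. Elementwise product with the kernel and sum: -3·1 + -1·-2 + -2·1.

-3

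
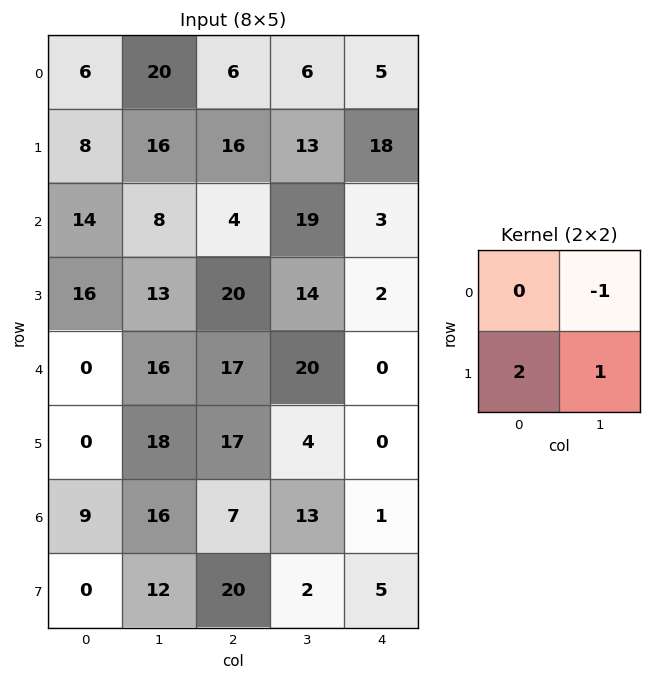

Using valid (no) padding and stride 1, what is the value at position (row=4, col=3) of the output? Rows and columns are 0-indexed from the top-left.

8

The receptive field on the input at this output position is [20 0 / 4 0]. Elementwise product with the kernel and sum: 0·-1 + 4·2 + 0·1.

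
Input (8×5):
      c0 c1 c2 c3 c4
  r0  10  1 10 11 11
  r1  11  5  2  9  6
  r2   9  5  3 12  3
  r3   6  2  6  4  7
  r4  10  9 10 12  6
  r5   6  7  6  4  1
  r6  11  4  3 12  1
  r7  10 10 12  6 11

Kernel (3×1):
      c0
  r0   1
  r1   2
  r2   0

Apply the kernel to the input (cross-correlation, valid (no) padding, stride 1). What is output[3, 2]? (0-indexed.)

The receptive field on the input at this output position is [6 / 10 / 6]. Elementwise product with the kernel and sum: 6·1 + 10·2.

26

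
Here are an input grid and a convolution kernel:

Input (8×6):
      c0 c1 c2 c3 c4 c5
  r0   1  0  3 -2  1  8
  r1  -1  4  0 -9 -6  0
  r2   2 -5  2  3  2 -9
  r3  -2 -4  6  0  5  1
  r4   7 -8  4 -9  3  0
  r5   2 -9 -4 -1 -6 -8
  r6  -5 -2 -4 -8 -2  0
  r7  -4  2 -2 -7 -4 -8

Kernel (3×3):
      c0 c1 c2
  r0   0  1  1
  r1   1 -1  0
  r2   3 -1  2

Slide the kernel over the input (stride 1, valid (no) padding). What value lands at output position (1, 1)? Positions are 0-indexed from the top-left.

-34

The receptive field on the input at this output position is [4 0 -9 / -5 2 3 / -4 6 0]. Elementwise product with the kernel and sum: 0·1 + -9·1 + -5·1 + 2·-1 + -4·3 + 6·-1 + 0·2.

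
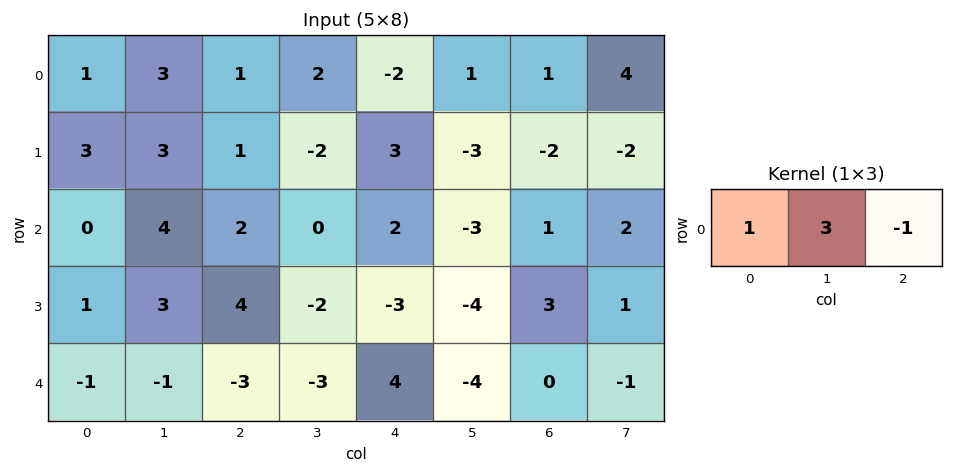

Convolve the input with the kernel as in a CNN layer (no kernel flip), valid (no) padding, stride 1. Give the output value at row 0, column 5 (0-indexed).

0

The receptive field on the input at this output position is [1 1 4]. Elementwise product with the kernel and sum: 1·1 + 1·3 + 4·-1.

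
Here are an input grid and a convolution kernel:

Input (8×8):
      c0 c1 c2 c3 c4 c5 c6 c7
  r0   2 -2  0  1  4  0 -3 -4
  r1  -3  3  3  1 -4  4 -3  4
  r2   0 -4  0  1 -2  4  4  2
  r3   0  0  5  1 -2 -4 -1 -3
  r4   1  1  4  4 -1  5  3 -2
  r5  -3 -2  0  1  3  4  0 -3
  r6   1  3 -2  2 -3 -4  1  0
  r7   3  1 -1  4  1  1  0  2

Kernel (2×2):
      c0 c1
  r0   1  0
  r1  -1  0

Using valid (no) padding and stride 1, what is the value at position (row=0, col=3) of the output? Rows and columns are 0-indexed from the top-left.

The receptive field on the input at this output position is [1 4 / 1 -4]. Elementwise product with the kernel and sum: 1·1 + 1·-1.

0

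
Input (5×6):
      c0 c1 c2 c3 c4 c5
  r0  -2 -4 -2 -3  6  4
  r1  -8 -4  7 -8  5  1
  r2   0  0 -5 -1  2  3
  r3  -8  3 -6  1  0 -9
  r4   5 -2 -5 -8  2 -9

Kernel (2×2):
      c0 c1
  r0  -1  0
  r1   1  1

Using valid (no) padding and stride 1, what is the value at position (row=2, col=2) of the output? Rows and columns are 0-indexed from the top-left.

0

The receptive field on the input at this output position is [-5 -1 / -6 1]. Elementwise product with the kernel and sum: -5·-1 + -6·1 + 1·1.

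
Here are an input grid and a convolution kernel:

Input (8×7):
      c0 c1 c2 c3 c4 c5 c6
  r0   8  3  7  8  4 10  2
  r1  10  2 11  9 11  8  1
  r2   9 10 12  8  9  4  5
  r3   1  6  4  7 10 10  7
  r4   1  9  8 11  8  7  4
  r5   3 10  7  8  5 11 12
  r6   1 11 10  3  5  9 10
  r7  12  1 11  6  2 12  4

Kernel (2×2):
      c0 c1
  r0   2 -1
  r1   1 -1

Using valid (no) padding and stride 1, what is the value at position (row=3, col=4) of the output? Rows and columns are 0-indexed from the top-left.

11

The receptive field on the input at this output position is [10 10 / 8 7]. Elementwise product with the kernel and sum: 10·2 + 10·-1 + 8·1 + 7·-1.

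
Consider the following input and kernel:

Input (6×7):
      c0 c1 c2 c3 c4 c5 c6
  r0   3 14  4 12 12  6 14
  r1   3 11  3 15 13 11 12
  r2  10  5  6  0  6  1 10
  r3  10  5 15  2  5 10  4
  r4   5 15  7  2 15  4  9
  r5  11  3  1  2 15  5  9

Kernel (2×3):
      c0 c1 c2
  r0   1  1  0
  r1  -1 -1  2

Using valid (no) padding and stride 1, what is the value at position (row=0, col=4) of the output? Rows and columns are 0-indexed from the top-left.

The receptive field on the input at this output position is [12 6 14 / 13 11 12]. Elementwise product with the kernel and sum: 12·1 + 6·1 + 13·-1 + 11·-1 + 12·2.

18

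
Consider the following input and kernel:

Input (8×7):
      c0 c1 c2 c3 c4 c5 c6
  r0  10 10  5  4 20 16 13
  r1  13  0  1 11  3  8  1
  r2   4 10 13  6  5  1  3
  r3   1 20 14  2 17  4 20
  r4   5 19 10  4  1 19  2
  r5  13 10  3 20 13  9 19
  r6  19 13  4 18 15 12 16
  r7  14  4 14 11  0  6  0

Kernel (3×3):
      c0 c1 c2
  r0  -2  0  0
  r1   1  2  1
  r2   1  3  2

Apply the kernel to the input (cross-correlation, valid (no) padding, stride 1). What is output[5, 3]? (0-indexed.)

43

The receptive field on the input at this output position is [20 13 9 / 18 15 12 / 11 0 6]. Elementwise product with the kernel and sum: 20·-2 + 18·1 + 15·2 + 12·1 + 11·1 + 0·3 + 6·2.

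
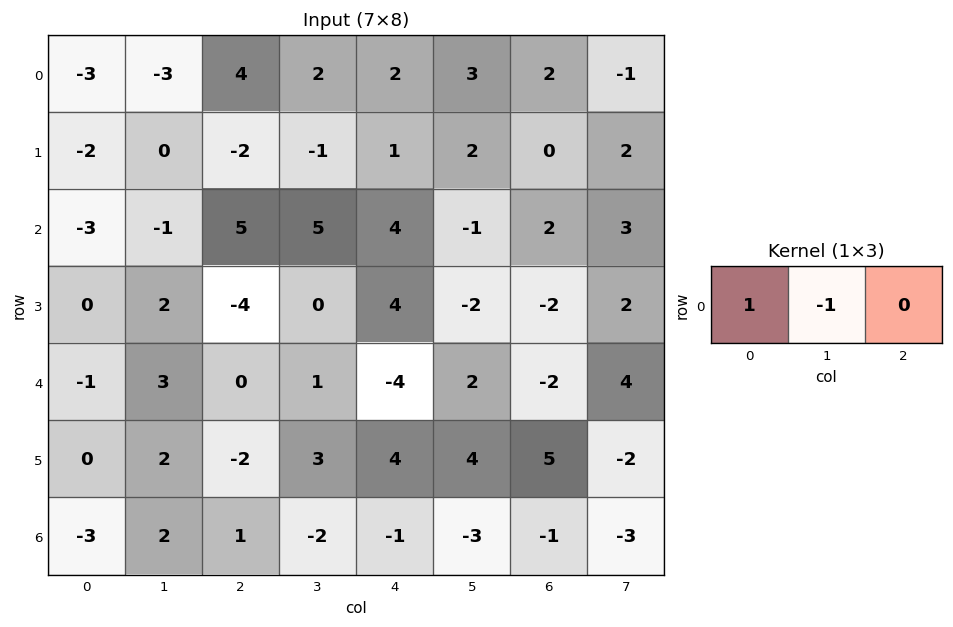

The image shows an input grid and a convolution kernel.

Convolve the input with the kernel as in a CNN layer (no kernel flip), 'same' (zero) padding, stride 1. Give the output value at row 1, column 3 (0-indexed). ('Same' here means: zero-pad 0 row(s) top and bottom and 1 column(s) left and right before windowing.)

The receptive field on the zero-padded input at this output position is [-2 -1 1]. Elementwise product with the kernel and sum: -2·1 + -1·-1.

-1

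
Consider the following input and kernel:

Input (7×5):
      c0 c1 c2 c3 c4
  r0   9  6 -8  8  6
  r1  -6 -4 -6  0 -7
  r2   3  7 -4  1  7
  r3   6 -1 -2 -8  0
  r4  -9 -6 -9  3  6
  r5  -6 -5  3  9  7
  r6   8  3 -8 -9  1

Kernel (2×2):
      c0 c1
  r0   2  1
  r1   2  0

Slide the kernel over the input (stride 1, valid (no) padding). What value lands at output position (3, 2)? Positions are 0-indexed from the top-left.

-30

The receptive field on the input at this output position is [-2 -8 / -9 3]. Elementwise product with the kernel and sum: -2·2 + -8·1 + -9·2.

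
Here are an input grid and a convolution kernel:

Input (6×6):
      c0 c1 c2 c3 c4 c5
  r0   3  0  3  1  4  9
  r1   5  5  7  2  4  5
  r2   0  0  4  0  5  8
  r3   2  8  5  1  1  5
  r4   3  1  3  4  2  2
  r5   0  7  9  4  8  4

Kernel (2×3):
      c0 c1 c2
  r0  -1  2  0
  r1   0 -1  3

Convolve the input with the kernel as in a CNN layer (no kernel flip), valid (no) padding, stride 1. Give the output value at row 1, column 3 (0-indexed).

The receptive field on the input at this output position is [2 4 5 / 0 5 8]. Elementwise product with the kernel and sum: 2·-1 + 4·2 + 5·-1 + 8·3.

25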